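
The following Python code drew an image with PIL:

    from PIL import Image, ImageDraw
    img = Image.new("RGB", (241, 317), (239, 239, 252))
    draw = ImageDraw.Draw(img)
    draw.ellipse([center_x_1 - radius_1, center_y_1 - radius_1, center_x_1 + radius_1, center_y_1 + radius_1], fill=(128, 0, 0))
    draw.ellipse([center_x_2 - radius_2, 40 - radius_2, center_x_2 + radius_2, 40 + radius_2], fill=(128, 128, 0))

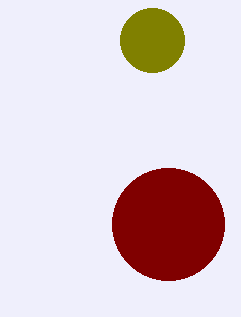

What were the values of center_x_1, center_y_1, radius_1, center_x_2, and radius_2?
center_x_1 = 168, center_y_1 = 224, radius_1 = 56, center_x_2 = 152, radius_2 = 32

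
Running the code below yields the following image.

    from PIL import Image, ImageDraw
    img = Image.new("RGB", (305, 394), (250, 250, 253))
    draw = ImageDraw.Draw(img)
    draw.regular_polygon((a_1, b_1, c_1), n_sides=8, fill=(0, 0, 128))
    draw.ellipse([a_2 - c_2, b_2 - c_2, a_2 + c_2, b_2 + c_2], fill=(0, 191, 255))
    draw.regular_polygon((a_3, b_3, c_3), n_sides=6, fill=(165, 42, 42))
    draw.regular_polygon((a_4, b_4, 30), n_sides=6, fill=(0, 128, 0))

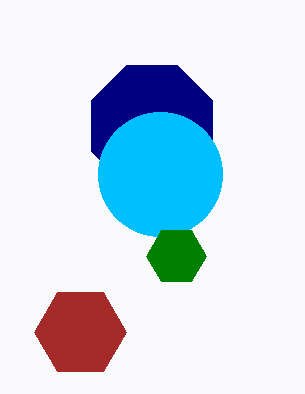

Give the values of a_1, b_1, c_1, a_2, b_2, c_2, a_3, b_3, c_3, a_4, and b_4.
a_1 = 152; b_1 = 126; c_1 = 66; a_2 = 160; b_2 = 174; c_2 = 62; a_3 = 80; b_3 = 332; c_3 = 46; a_4 = 176; b_4 = 256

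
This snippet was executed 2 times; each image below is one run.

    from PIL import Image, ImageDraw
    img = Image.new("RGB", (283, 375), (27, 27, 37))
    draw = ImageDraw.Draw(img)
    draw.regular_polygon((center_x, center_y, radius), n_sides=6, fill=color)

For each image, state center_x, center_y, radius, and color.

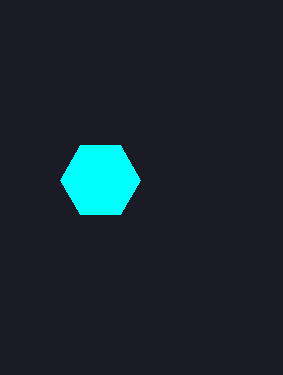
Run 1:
center_x = 100; center_y = 180; radius = 40; color = 'cyan'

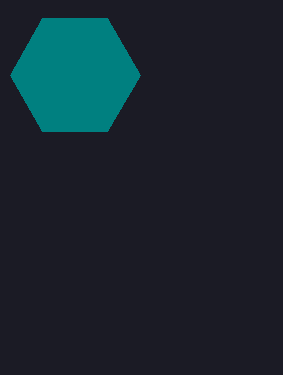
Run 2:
center_x = 75, center_y = 75, radius = 65, color = 'teal'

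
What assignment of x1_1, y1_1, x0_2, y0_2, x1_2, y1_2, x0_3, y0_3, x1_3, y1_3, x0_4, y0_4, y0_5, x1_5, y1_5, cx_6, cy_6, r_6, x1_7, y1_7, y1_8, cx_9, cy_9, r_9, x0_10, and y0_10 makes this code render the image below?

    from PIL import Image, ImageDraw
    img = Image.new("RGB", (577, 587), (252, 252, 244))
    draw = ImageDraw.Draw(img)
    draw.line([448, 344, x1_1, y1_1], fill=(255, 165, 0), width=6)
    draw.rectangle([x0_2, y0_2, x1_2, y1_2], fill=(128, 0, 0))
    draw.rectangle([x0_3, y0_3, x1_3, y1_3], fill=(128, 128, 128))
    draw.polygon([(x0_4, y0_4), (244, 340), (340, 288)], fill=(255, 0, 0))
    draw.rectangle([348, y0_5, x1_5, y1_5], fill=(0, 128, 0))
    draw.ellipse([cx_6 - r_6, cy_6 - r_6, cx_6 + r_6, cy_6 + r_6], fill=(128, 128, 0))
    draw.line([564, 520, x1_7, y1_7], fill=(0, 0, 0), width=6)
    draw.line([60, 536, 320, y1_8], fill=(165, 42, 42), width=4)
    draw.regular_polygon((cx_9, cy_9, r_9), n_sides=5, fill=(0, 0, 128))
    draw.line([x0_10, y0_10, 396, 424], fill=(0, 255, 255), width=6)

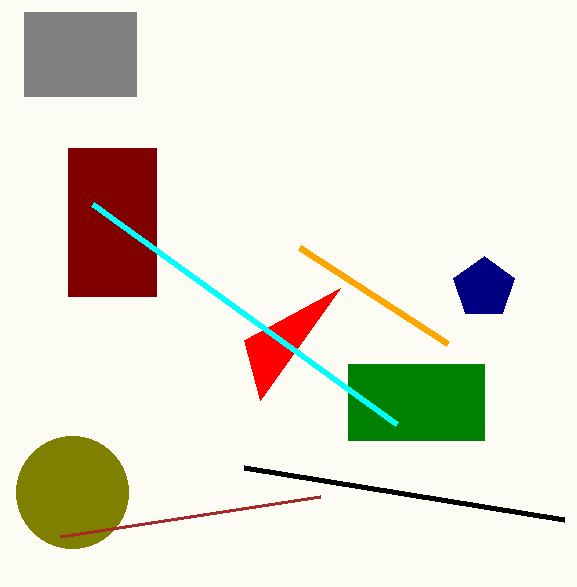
x1_1 = 300, y1_1 = 248, x0_2 = 68, y0_2 = 148, x1_2 = 156, y1_2 = 296, x0_3 = 24, y0_3 = 12, x1_3 = 136, y1_3 = 96, x0_4 = 260, y0_4 = 400, y0_5 = 364, x1_5 = 484, y1_5 = 440, cx_6 = 72, cy_6 = 492, r_6 = 56, x1_7 = 244, y1_7 = 468, y1_8 = 496, cx_9 = 484, cy_9 = 288, r_9 = 32, x0_10 = 92, y0_10 = 204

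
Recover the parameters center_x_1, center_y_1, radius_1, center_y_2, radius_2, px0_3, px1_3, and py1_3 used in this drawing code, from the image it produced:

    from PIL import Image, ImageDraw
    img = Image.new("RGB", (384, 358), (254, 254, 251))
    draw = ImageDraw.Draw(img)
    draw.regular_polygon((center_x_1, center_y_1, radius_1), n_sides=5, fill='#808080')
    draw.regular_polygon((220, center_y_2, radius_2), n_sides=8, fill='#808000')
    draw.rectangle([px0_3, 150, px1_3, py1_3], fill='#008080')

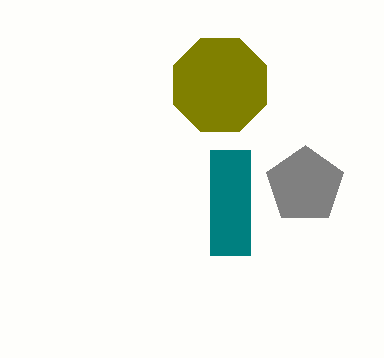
center_x_1 = 305
center_y_1 = 185
radius_1 = 40
center_y_2 = 85
radius_2 = 50
px0_3 = 210
px1_3 = 250
py1_3 = 255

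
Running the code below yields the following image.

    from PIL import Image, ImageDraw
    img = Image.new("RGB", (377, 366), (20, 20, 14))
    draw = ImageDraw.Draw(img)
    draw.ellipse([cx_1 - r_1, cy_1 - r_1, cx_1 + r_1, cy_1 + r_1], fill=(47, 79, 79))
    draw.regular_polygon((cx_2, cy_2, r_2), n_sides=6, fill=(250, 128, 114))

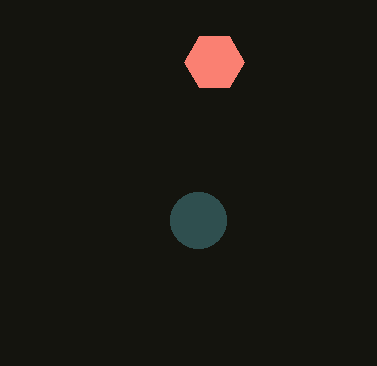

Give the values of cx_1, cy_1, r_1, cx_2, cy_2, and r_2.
cx_1 = 198, cy_1 = 220, r_1 = 28, cx_2 = 214, cy_2 = 62, r_2 = 30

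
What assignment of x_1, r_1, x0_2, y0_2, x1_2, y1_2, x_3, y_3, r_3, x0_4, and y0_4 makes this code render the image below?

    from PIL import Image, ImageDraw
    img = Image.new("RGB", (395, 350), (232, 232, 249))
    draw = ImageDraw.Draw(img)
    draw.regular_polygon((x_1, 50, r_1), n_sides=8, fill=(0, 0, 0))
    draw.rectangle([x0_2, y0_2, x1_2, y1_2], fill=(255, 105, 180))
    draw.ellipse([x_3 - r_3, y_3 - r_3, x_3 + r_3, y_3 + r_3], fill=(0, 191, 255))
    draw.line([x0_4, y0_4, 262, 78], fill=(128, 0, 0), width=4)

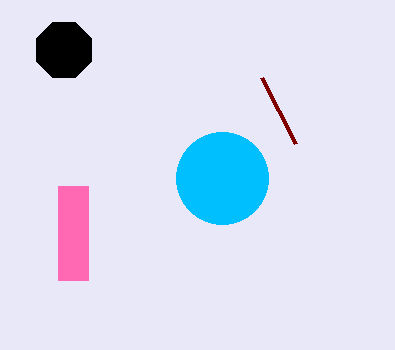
x_1 = 64, r_1 = 30, x0_2 = 58, y0_2 = 186, x1_2 = 88, y1_2 = 280, x_3 = 222, y_3 = 178, r_3 = 46, x0_4 = 296, y0_4 = 144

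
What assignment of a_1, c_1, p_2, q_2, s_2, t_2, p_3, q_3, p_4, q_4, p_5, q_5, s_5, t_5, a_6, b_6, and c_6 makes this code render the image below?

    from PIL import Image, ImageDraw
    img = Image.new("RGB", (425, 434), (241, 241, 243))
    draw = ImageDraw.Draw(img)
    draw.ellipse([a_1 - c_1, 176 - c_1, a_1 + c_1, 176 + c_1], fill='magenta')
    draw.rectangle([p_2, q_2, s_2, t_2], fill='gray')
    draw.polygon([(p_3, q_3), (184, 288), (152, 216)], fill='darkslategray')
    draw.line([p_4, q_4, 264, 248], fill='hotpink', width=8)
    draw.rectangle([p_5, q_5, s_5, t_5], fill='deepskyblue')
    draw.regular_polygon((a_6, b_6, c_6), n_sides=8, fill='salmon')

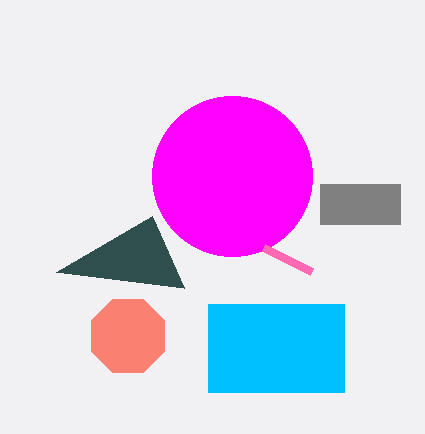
a_1 = 232; c_1 = 80; p_2 = 320; q_2 = 184; s_2 = 400; t_2 = 224; p_3 = 56; q_3 = 272; p_4 = 312; q_4 = 272; p_5 = 208; q_5 = 304; s_5 = 344; t_5 = 392; a_6 = 128; b_6 = 336; c_6 = 40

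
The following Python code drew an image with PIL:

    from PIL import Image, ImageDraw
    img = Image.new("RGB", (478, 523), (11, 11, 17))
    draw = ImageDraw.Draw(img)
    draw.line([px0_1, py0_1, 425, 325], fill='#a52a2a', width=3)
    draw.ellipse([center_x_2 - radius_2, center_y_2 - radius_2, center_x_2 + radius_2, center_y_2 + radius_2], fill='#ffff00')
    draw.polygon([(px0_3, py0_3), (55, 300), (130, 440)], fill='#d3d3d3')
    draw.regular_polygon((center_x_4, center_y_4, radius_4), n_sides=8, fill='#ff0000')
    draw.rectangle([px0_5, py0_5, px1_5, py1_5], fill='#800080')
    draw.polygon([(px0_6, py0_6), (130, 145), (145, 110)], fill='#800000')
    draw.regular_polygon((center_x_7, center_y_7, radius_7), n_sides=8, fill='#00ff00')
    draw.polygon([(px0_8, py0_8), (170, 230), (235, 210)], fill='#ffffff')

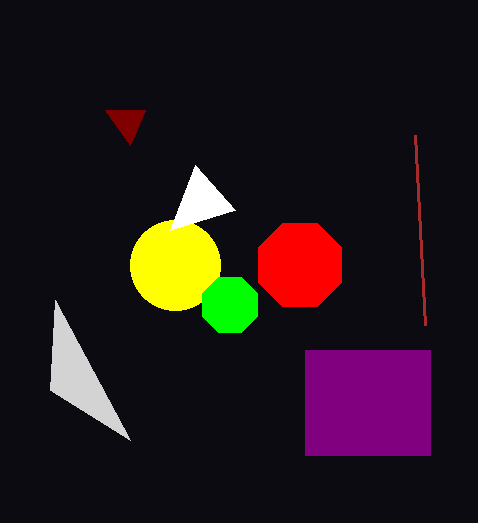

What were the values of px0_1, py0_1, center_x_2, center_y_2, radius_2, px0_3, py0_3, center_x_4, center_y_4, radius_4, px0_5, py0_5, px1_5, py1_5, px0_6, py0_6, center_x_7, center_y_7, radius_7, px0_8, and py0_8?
px0_1 = 415; py0_1 = 135; center_x_2 = 175; center_y_2 = 265; radius_2 = 45; px0_3 = 50; py0_3 = 390; center_x_4 = 300; center_y_4 = 265; radius_4 = 45; px0_5 = 305; py0_5 = 350; px1_5 = 430; py1_5 = 455; px0_6 = 105; py0_6 = 110; center_x_7 = 230; center_y_7 = 305; radius_7 = 30; px0_8 = 195; py0_8 = 165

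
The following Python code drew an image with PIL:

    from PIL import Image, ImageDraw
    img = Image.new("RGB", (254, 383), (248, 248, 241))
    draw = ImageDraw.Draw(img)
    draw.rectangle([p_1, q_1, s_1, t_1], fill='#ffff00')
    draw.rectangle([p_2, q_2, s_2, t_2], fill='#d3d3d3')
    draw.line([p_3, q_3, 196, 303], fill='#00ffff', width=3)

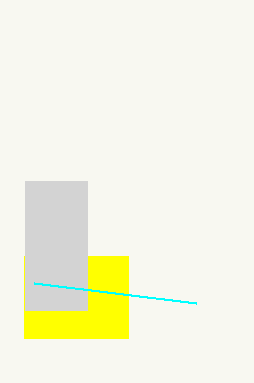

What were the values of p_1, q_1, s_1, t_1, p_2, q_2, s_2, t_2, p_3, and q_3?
p_1 = 24
q_1 = 256
s_1 = 128
t_1 = 338
p_2 = 25
q_2 = 181
s_2 = 87
t_2 = 310
p_3 = 34
q_3 = 283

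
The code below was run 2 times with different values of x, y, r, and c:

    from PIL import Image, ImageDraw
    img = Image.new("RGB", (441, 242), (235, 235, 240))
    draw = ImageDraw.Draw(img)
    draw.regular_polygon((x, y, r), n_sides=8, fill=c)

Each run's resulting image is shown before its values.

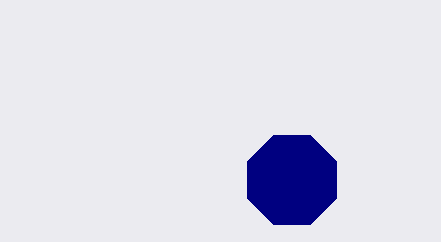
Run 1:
x = 292
y = 180
r = 48
c = 'navy'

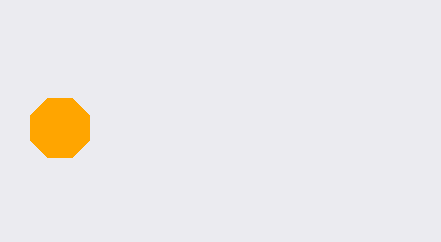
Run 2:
x = 60
y = 128
r = 32
c = 'orange'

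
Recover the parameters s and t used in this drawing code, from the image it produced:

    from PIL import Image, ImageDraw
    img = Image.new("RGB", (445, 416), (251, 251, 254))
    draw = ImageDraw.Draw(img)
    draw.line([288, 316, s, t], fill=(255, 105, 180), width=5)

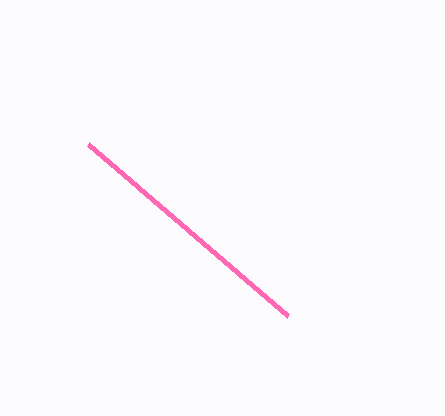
s = 88; t = 144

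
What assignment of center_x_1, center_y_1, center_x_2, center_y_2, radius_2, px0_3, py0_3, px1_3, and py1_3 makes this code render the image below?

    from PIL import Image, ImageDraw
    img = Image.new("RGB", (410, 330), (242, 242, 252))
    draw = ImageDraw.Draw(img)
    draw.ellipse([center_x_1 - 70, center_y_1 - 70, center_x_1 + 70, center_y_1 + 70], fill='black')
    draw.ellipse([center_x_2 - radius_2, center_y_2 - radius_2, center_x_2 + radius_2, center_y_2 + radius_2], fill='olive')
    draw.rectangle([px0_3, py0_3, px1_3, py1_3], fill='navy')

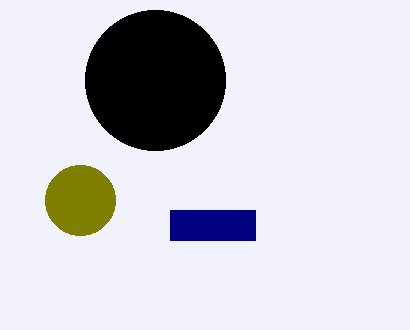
center_x_1 = 155
center_y_1 = 80
center_x_2 = 80
center_y_2 = 200
radius_2 = 35
px0_3 = 170
py0_3 = 210
px1_3 = 255
py1_3 = 240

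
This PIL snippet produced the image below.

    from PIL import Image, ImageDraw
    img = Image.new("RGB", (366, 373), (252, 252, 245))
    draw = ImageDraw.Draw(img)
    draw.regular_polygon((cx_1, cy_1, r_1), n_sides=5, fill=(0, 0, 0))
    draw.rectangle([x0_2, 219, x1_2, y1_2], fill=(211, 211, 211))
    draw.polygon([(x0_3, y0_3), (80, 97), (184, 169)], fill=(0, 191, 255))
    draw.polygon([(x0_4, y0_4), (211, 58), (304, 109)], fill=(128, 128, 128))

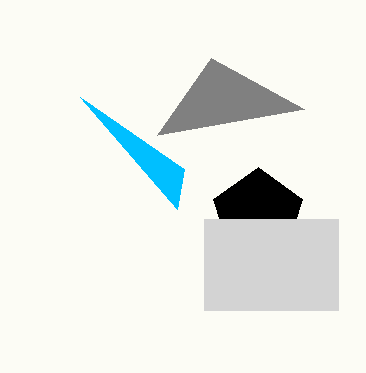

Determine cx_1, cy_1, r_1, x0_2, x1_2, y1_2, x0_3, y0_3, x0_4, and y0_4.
cx_1 = 258
cy_1 = 214
r_1 = 47
x0_2 = 204
x1_2 = 338
y1_2 = 310
x0_3 = 177
y0_3 = 209
x0_4 = 157
y0_4 = 135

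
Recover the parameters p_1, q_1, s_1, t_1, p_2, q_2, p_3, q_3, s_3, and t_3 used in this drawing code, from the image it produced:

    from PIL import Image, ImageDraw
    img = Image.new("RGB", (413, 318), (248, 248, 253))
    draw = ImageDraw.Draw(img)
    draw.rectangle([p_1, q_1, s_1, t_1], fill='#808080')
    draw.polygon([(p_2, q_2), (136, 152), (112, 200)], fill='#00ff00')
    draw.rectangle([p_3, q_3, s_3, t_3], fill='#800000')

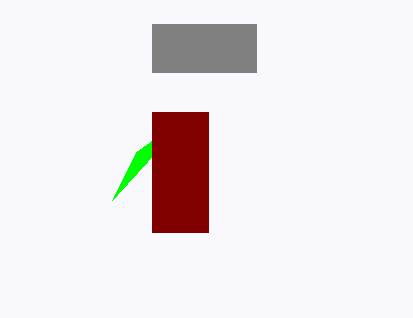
p_1 = 152
q_1 = 24
s_1 = 256
t_1 = 72
p_2 = 192
q_2 = 112
p_3 = 152
q_3 = 112
s_3 = 208
t_3 = 232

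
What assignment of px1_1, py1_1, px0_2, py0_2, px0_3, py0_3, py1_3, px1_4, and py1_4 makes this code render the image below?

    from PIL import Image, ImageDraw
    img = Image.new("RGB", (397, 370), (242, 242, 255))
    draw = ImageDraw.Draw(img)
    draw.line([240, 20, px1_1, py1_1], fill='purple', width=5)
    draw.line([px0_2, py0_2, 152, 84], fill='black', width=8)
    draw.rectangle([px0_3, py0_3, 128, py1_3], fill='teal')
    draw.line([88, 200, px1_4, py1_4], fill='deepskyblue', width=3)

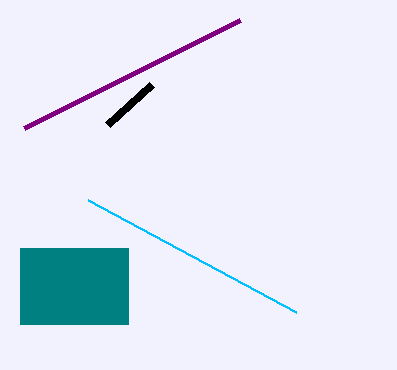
px1_1 = 24, py1_1 = 128, px0_2 = 108, py0_2 = 124, px0_3 = 20, py0_3 = 248, py1_3 = 324, px1_4 = 296, py1_4 = 312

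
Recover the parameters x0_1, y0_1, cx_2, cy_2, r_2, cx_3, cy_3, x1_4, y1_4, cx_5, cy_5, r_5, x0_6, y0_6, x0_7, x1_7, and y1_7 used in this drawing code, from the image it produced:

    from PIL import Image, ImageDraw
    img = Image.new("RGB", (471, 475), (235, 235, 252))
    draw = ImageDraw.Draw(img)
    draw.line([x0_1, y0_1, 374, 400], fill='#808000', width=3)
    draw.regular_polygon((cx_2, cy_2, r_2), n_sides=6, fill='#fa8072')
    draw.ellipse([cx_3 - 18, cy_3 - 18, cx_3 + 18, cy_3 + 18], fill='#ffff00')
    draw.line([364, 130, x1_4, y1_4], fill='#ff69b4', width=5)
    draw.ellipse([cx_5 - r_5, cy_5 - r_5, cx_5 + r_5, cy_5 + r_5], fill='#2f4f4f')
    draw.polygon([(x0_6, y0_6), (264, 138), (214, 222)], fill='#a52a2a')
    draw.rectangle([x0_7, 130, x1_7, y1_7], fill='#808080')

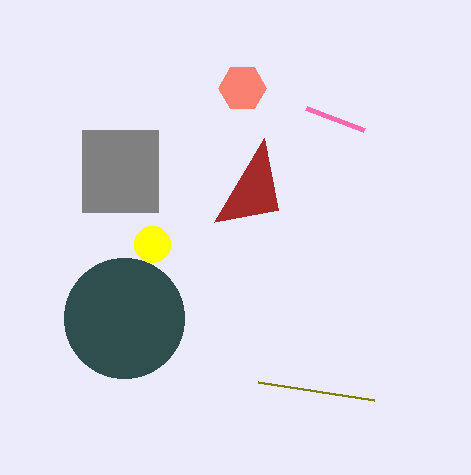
x0_1 = 258; y0_1 = 382; cx_2 = 242; cy_2 = 88; r_2 = 24; cx_3 = 152; cy_3 = 244; x1_4 = 306; y1_4 = 108; cx_5 = 124; cy_5 = 318; r_5 = 60; x0_6 = 278; y0_6 = 210; x0_7 = 82; x1_7 = 158; y1_7 = 212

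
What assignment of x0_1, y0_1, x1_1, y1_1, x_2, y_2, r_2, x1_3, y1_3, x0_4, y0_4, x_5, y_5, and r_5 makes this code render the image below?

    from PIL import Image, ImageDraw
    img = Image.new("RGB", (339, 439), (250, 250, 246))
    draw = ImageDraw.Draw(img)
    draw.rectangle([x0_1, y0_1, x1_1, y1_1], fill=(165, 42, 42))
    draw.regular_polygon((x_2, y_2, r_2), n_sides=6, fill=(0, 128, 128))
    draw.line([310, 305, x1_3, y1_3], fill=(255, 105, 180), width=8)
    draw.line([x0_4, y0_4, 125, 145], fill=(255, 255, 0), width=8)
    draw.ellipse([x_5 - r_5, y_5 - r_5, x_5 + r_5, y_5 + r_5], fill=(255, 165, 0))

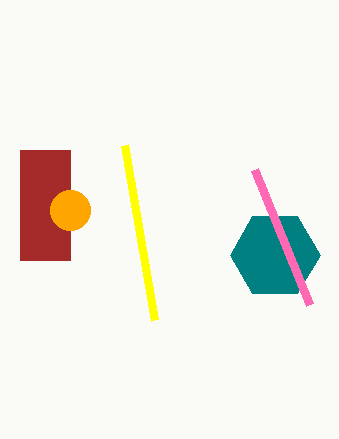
x0_1 = 20; y0_1 = 150; x1_1 = 70; y1_1 = 260; x_2 = 275; y_2 = 255; r_2 = 45; x1_3 = 255; y1_3 = 170; x0_4 = 155; y0_4 = 320; x_5 = 70; y_5 = 210; r_5 = 20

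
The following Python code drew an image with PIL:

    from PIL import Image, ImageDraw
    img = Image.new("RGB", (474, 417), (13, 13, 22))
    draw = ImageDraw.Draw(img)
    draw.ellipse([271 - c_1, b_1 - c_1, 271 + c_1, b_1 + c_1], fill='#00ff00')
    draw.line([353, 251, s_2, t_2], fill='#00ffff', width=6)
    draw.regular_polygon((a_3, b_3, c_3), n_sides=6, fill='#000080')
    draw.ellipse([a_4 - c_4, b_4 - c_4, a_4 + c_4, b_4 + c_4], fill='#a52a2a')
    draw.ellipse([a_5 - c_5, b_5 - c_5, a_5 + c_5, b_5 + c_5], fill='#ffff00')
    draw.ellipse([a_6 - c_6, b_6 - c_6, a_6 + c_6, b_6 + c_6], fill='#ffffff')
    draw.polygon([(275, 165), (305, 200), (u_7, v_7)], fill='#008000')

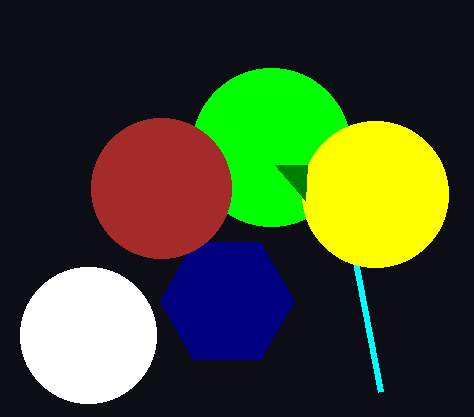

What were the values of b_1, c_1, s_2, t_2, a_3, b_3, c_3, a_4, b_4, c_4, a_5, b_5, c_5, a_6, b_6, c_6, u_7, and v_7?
b_1 = 147, c_1 = 79, s_2 = 380, t_2 = 391, a_3 = 227, b_3 = 301, c_3 = 67, a_4 = 161, b_4 = 188, c_4 = 70, a_5 = 375, b_5 = 194, c_5 = 73, a_6 = 88, b_6 = 335, c_6 = 68, u_7 = 307, v_7 = 165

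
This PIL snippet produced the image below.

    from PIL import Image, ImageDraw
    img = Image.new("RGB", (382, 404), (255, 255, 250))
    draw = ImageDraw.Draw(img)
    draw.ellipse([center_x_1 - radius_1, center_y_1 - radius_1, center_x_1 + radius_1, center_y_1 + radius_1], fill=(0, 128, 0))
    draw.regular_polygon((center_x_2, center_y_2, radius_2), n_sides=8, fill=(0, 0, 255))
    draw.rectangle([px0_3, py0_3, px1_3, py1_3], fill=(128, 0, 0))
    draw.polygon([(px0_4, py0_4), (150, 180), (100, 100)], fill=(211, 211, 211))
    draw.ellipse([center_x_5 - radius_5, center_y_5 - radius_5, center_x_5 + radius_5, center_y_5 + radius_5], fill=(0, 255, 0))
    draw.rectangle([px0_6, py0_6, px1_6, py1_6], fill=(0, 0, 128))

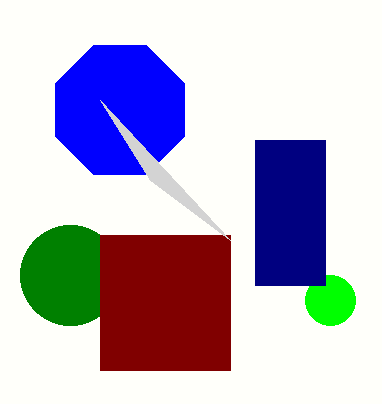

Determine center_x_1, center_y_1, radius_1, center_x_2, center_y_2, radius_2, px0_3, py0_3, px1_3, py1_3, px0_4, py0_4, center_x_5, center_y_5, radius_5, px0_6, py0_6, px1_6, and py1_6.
center_x_1 = 70
center_y_1 = 275
radius_1 = 50
center_x_2 = 120
center_y_2 = 110
radius_2 = 70
px0_3 = 100
py0_3 = 235
px1_3 = 230
py1_3 = 370
px0_4 = 230
py0_4 = 240
center_x_5 = 330
center_y_5 = 300
radius_5 = 25
px0_6 = 255
py0_6 = 140
px1_6 = 325
py1_6 = 285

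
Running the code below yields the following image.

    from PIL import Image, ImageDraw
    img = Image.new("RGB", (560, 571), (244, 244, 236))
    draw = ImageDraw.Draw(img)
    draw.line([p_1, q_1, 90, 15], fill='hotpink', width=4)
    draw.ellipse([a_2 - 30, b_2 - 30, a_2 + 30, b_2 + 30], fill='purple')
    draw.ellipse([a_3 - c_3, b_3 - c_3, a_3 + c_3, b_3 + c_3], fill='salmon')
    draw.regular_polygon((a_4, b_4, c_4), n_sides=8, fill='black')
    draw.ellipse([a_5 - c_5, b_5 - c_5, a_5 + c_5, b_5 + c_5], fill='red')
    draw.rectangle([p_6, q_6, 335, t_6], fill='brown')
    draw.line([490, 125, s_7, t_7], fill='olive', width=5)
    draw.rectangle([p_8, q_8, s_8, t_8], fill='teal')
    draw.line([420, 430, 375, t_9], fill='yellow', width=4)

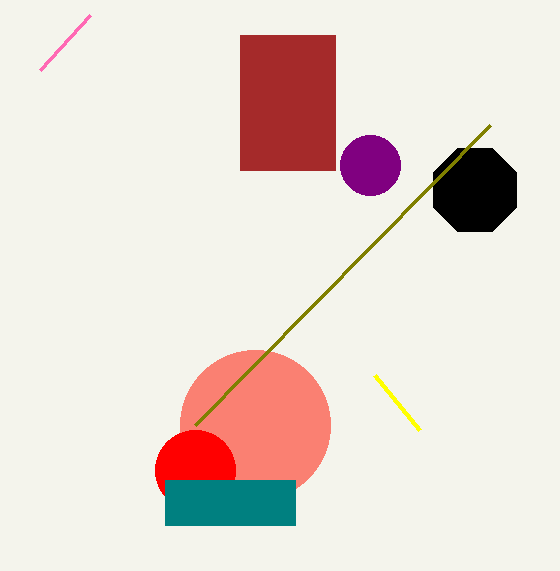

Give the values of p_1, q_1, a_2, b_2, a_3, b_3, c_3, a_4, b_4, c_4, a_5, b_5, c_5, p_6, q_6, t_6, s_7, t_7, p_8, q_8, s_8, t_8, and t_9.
p_1 = 40, q_1 = 70, a_2 = 370, b_2 = 165, a_3 = 255, b_3 = 425, c_3 = 75, a_4 = 475, b_4 = 190, c_4 = 45, a_5 = 195, b_5 = 470, c_5 = 40, p_6 = 240, q_6 = 35, t_6 = 170, s_7 = 195, t_7 = 425, p_8 = 165, q_8 = 480, s_8 = 295, t_8 = 525, t_9 = 375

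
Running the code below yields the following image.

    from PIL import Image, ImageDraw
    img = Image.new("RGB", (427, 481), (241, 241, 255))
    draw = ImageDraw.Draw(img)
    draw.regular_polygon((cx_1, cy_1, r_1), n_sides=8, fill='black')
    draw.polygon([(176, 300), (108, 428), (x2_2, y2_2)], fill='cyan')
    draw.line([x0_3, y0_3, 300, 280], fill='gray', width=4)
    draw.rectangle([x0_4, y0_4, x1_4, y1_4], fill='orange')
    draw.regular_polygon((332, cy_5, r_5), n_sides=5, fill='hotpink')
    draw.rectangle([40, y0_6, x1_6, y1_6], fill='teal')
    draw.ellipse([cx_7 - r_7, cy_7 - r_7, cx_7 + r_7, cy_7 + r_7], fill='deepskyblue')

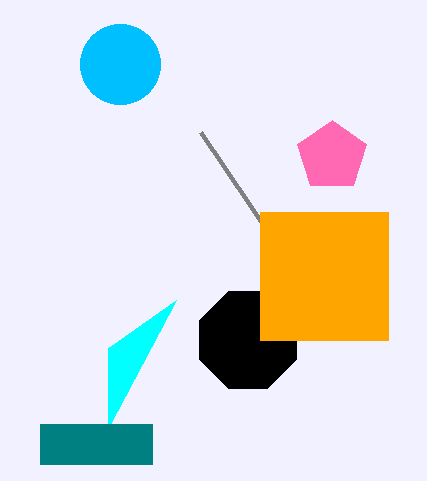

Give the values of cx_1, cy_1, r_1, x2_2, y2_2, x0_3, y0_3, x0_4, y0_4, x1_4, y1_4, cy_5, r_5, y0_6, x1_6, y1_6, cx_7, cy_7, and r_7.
cx_1 = 248, cy_1 = 340, r_1 = 52, x2_2 = 108, y2_2 = 348, x0_3 = 200, y0_3 = 132, x0_4 = 260, y0_4 = 212, x1_4 = 388, y1_4 = 340, cy_5 = 156, r_5 = 36, y0_6 = 424, x1_6 = 152, y1_6 = 464, cx_7 = 120, cy_7 = 64, r_7 = 40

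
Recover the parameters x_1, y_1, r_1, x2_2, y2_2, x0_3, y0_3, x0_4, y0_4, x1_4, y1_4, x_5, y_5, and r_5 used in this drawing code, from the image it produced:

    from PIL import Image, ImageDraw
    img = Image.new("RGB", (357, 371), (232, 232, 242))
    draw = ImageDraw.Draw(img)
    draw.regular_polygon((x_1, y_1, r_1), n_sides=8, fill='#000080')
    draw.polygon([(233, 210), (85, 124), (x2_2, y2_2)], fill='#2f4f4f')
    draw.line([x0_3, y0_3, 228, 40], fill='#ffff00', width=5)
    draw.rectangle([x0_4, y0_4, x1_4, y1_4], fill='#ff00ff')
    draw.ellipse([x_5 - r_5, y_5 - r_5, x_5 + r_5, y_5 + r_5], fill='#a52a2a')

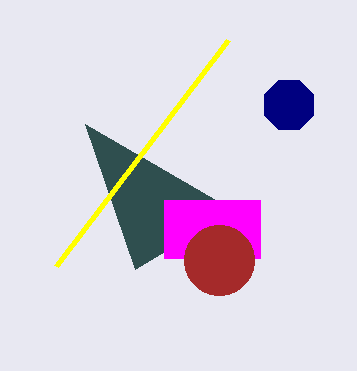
x_1 = 289; y_1 = 105; r_1 = 27; x2_2 = 135; y2_2 = 269; x0_3 = 56; y0_3 = 266; x0_4 = 164; y0_4 = 200; x1_4 = 260; y1_4 = 258; x_5 = 219; y_5 = 260; r_5 = 35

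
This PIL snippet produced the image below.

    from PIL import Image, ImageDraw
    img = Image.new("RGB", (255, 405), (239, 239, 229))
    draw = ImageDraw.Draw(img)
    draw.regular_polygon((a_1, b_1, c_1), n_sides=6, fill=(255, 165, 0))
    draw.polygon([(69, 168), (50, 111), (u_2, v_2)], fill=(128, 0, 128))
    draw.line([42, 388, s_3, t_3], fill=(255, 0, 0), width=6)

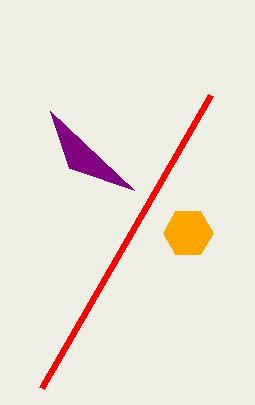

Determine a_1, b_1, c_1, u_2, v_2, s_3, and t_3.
a_1 = 188, b_1 = 233, c_1 = 25, u_2 = 134, v_2 = 190, s_3 = 211, t_3 = 95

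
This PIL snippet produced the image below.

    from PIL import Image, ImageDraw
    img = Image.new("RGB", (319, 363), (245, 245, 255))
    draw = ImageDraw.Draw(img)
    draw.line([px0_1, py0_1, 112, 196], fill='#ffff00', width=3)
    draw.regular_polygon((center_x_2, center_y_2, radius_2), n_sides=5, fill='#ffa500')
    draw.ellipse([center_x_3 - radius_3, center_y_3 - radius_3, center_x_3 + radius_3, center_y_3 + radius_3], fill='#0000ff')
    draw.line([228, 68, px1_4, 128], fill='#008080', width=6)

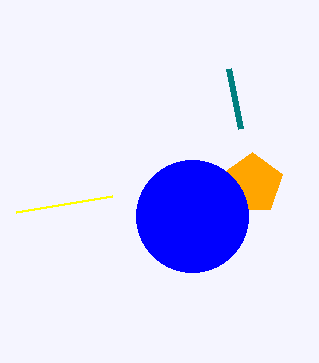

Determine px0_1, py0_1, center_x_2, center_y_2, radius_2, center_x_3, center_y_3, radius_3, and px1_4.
px0_1 = 16, py0_1 = 212, center_x_2 = 252, center_y_2 = 184, radius_2 = 32, center_x_3 = 192, center_y_3 = 216, radius_3 = 56, px1_4 = 240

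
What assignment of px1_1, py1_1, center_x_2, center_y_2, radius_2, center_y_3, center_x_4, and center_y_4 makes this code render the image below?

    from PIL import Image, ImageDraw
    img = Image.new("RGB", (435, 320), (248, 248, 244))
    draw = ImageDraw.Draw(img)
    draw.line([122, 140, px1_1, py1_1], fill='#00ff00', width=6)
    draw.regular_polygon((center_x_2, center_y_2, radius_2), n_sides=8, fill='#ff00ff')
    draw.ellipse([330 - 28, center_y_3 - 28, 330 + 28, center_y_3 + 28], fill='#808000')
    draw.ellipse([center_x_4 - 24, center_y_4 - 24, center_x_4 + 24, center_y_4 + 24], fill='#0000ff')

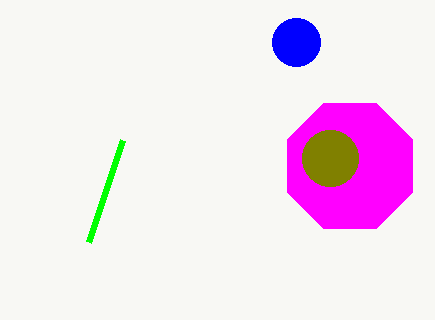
px1_1 = 88, py1_1 = 242, center_x_2 = 350, center_y_2 = 166, radius_2 = 68, center_y_3 = 158, center_x_4 = 296, center_y_4 = 42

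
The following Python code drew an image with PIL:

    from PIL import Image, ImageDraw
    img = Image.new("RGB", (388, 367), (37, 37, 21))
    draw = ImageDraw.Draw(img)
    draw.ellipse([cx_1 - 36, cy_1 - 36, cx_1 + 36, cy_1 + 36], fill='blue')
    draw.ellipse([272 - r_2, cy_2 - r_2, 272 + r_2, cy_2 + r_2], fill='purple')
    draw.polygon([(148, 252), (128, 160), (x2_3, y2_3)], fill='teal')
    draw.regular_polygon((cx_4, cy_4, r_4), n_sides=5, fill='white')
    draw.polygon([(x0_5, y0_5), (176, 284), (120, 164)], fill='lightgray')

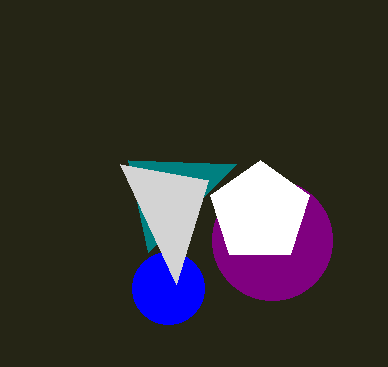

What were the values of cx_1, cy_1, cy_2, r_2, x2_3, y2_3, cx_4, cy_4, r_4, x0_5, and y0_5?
cx_1 = 168
cy_1 = 288
cy_2 = 240
r_2 = 60
x2_3 = 236
y2_3 = 164
cx_4 = 260
cy_4 = 212
r_4 = 52
x0_5 = 208
y0_5 = 180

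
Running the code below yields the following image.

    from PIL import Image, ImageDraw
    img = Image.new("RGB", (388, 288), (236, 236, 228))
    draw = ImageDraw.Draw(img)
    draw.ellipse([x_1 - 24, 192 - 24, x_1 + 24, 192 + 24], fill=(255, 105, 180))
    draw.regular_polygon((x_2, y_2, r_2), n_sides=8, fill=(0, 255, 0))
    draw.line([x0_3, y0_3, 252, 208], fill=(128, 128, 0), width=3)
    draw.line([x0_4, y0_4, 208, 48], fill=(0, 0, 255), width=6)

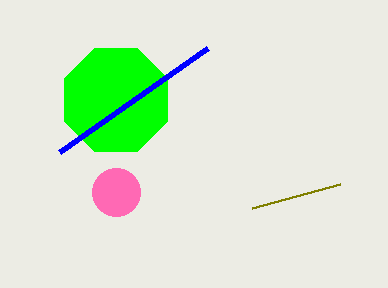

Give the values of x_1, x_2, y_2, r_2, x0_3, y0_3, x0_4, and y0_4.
x_1 = 116
x_2 = 116
y_2 = 100
r_2 = 56
x0_3 = 340
y0_3 = 184
x0_4 = 60
y0_4 = 152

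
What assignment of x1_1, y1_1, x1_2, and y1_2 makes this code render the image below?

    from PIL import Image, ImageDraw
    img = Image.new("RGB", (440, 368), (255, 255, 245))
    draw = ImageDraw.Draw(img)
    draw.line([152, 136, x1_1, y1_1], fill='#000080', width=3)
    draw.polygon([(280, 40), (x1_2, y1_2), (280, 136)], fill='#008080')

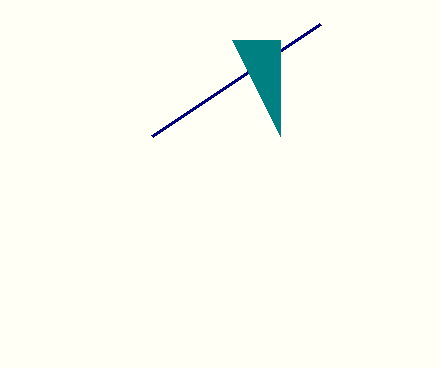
x1_1 = 320
y1_1 = 24
x1_2 = 232
y1_2 = 40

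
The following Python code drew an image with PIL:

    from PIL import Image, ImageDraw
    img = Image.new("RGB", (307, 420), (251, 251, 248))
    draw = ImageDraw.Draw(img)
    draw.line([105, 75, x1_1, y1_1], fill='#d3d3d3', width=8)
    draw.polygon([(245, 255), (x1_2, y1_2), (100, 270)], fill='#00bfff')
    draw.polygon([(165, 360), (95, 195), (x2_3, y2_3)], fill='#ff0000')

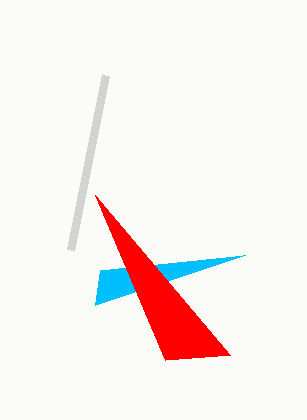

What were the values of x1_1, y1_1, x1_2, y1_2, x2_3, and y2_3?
x1_1 = 70
y1_1 = 250
x1_2 = 95
y1_2 = 305
x2_3 = 230
y2_3 = 355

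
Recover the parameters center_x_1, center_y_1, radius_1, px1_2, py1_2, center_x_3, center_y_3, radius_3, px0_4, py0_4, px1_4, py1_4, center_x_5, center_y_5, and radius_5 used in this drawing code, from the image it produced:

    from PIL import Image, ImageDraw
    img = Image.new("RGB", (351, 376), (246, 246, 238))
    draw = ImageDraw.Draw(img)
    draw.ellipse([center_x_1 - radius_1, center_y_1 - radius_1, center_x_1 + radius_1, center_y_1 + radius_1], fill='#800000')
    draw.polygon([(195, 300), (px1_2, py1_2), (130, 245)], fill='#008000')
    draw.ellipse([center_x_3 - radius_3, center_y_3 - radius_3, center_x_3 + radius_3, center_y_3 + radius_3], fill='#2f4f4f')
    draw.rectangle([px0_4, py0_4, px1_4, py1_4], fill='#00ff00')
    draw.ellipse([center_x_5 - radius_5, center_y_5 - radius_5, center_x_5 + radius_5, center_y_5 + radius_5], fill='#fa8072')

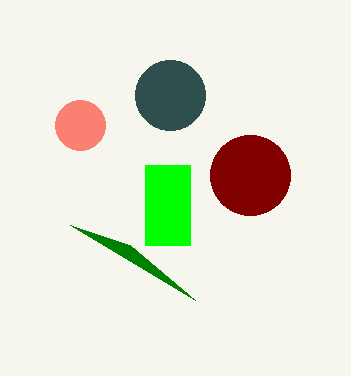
center_x_1 = 250, center_y_1 = 175, radius_1 = 40, px1_2 = 70, py1_2 = 225, center_x_3 = 170, center_y_3 = 95, radius_3 = 35, px0_4 = 145, py0_4 = 165, px1_4 = 190, py1_4 = 245, center_x_5 = 80, center_y_5 = 125, radius_5 = 25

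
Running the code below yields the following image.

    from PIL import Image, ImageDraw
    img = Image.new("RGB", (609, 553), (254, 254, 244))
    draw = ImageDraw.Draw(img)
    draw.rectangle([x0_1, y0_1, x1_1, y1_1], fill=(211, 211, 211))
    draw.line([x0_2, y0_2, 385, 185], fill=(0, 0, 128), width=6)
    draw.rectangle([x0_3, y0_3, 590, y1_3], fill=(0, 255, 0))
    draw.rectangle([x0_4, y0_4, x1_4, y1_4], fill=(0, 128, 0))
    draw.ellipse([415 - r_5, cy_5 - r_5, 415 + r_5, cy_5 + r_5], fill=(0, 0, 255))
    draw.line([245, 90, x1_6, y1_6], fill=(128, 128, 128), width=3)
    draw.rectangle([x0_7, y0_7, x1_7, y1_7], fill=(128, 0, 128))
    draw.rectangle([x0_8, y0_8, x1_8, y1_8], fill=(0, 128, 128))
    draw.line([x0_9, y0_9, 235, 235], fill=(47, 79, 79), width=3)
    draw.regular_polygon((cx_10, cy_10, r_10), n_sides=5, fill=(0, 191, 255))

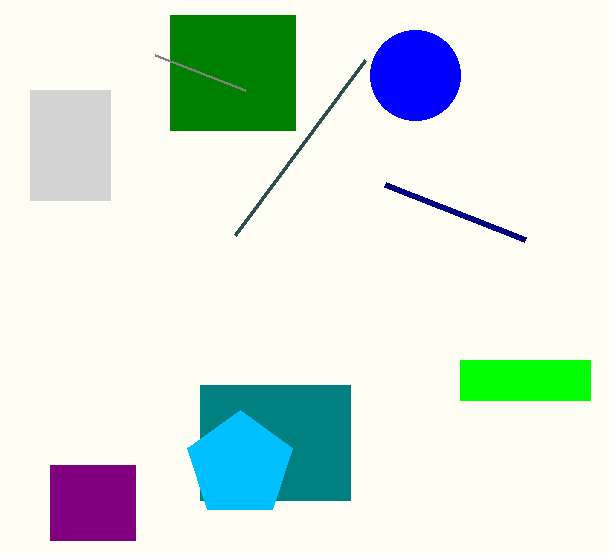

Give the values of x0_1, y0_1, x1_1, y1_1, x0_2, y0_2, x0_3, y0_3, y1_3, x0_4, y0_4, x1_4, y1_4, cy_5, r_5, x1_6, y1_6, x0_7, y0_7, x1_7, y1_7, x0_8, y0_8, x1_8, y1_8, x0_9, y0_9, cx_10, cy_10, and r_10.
x0_1 = 30
y0_1 = 90
x1_1 = 110
y1_1 = 200
x0_2 = 525
y0_2 = 240
x0_3 = 460
y0_3 = 360
y1_3 = 400
x0_4 = 170
y0_4 = 15
x1_4 = 295
y1_4 = 130
cy_5 = 75
r_5 = 45
x1_6 = 155
y1_6 = 55
x0_7 = 50
y0_7 = 465
x1_7 = 135
y1_7 = 540
x0_8 = 200
y0_8 = 385
x1_8 = 350
y1_8 = 500
x0_9 = 365
y0_9 = 60
cx_10 = 240
cy_10 = 465
r_10 = 55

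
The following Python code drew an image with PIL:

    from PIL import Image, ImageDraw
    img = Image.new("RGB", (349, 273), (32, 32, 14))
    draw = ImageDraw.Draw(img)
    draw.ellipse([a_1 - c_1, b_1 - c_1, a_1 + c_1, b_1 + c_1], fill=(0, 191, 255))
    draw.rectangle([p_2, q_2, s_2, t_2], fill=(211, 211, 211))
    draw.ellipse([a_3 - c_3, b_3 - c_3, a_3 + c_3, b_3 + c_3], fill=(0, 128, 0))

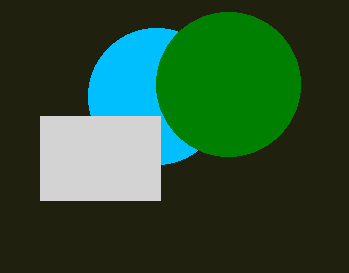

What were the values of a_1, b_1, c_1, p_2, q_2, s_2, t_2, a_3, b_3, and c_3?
a_1 = 156
b_1 = 96
c_1 = 68
p_2 = 40
q_2 = 116
s_2 = 160
t_2 = 200
a_3 = 228
b_3 = 84
c_3 = 72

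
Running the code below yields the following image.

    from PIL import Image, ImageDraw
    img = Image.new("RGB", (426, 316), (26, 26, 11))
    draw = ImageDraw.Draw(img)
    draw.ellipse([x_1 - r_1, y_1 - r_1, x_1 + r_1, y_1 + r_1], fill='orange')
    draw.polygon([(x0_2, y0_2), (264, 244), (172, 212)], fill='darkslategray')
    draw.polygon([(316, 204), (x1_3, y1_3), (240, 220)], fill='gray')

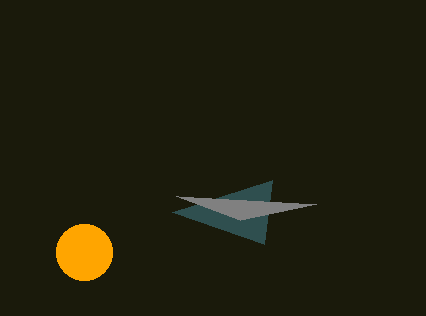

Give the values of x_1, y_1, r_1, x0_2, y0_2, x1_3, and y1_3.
x_1 = 84, y_1 = 252, r_1 = 28, x0_2 = 272, y0_2 = 180, x1_3 = 176, y1_3 = 196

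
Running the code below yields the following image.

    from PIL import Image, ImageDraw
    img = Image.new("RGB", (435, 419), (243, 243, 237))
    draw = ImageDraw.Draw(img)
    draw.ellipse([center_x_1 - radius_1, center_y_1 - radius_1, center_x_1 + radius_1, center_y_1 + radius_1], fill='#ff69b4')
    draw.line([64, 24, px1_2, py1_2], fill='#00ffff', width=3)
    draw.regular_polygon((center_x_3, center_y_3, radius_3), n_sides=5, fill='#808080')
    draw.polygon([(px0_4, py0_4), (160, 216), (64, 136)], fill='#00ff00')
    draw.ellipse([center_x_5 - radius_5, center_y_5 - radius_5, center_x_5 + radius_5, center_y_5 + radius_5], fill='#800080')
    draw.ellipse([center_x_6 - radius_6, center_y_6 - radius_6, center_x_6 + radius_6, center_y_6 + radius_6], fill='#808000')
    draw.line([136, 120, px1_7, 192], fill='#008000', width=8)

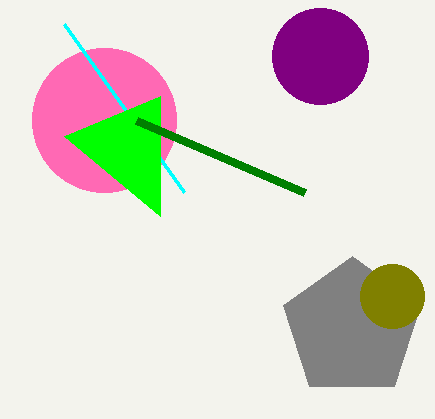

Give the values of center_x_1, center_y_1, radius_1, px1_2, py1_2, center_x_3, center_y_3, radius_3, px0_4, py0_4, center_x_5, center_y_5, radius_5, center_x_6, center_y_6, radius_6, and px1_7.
center_x_1 = 104, center_y_1 = 120, radius_1 = 72, px1_2 = 184, py1_2 = 192, center_x_3 = 352, center_y_3 = 328, radius_3 = 72, px0_4 = 160, py0_4 = 96, center_x_5 = 320, center_y_5 = 56, radius_5 = 48, center_x_6 = 392, center_y_6 = 296, radius_6 = 32, px1_7 = 304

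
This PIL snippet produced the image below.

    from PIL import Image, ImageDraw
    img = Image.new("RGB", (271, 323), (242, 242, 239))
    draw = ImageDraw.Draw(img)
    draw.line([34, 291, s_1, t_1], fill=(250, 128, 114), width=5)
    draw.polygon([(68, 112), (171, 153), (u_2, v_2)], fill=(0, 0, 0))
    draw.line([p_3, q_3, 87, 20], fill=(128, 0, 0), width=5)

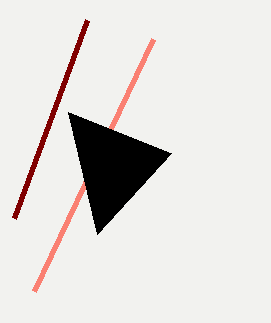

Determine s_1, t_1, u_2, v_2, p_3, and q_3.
s_1 = 153, t_1 = 39, u_2 = 97, v_2 = 234, p_3 = 14, q_3 = 218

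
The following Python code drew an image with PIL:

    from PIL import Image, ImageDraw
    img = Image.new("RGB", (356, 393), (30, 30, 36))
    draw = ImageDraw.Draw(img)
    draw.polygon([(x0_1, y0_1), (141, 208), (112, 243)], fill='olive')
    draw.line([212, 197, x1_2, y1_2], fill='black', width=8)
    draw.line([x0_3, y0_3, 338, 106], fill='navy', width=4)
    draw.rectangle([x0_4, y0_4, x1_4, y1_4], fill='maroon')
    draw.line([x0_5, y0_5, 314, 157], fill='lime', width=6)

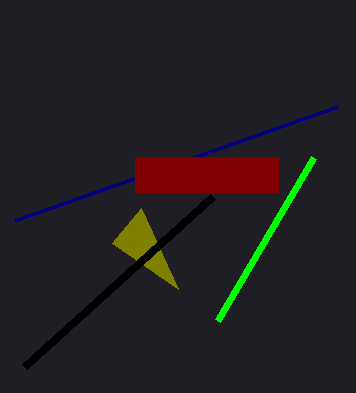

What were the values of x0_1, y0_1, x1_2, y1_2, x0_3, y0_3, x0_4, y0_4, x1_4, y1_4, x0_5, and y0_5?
x0_1 = 178
y0_1 = 289
x1_2 = 24
y1_2 = 367
x0_3 = 15
y0_3 = 220
x0_4 = 135
y0_4 = 157
x1_4 = 278
y1_4 = 192
x0_5 = 218
y0_5 = 320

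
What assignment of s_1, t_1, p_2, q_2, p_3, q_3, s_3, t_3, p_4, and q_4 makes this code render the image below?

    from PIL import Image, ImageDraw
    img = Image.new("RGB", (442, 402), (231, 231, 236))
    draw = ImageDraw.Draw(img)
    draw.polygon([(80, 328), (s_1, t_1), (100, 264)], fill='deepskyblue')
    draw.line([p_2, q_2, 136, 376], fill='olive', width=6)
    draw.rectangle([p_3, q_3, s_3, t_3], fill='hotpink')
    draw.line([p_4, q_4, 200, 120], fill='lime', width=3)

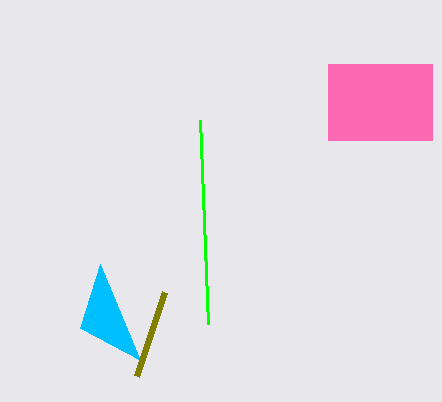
s_1 = 140; t_1 = 360; p_2 = 164; q_2 = 292; p_3 = 328; q_3 = 64; s_3 = 432; t_3 = 140; p_4 = 208; q_4 = 324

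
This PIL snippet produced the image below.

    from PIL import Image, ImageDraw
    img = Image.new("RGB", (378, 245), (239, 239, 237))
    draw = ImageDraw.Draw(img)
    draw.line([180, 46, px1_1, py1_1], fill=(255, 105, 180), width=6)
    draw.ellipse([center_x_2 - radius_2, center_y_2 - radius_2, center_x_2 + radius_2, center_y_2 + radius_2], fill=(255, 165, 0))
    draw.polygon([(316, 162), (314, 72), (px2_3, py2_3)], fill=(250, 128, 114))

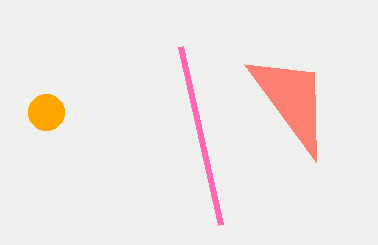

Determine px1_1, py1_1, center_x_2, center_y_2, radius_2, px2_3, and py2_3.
px1_1 = 220, py1_1 = 224, center_x_2 = 46, center_y_2 = 112, radius_2 = 18, px2_3 = 244, py2_3 = 64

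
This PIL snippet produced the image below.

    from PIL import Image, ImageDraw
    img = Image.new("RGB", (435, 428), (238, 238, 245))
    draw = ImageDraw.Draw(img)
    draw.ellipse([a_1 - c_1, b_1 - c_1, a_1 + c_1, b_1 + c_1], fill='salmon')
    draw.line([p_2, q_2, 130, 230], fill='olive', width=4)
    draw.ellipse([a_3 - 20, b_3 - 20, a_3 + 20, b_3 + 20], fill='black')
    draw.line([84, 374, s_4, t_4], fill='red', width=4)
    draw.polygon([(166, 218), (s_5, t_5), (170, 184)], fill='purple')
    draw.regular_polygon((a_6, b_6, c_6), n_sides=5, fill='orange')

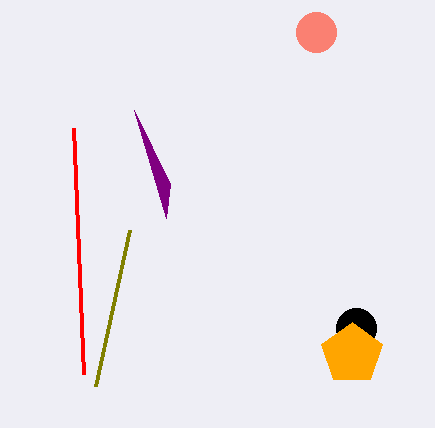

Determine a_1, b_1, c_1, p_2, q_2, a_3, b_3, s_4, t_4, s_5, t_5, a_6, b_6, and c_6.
a_1 = 316; b_1 = 32; c_1 = 20; p_2 = 96; q_2 = 386; a_3 = 356; b_3 = 328; s_4 = 74; t_4 = 128; s_5 = 134; t_5 = 110; a_6 = 352; b_6 = 354; c_6 = 32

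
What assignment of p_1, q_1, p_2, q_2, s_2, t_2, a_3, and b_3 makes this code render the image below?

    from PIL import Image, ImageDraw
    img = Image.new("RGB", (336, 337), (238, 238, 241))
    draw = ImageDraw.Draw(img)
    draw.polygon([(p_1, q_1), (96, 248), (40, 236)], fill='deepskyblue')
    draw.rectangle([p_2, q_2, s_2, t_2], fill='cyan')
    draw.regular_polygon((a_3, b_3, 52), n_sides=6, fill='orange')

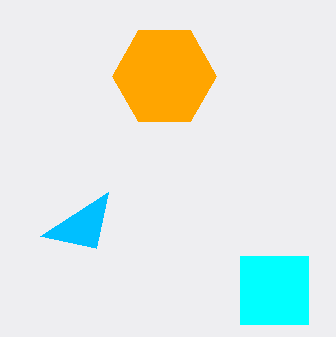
p_1 = 108
q_1 = 192
p_2 = 240
q_2 = 256
s_2 = 308
t_2 = 324
a_3 = 164
b_3 = 76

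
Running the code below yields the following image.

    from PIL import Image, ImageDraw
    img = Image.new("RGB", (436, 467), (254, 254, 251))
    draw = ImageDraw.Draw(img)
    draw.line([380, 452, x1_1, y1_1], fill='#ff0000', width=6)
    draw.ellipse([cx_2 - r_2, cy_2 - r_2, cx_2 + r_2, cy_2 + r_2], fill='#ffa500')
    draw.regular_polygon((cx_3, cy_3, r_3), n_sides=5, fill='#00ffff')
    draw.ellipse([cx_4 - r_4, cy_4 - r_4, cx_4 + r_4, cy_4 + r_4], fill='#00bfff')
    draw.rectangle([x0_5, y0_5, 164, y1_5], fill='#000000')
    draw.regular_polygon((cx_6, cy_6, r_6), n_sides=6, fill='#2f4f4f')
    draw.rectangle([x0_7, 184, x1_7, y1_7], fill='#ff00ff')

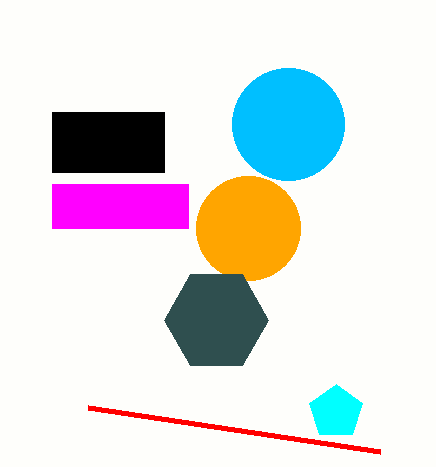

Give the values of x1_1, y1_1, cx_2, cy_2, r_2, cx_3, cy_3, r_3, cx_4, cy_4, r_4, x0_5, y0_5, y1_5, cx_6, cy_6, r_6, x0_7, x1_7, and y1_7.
x1_1 = 88, y1_1 = 408, cx_2 = 248, cy_2 = 228, r_2 = 52, cx_3 = 336, cy_3 = 412, r_3 = 28, cx_4 = 288, cy_4 = 124, r_4 = 56, x0_5 = 52, y0_5 = 112, y1_5 = 172, cx_6 = 216, cy_6 = 320, r_6 = 52, x0_7 = 52, x1_7 = 188, y1_7 = 228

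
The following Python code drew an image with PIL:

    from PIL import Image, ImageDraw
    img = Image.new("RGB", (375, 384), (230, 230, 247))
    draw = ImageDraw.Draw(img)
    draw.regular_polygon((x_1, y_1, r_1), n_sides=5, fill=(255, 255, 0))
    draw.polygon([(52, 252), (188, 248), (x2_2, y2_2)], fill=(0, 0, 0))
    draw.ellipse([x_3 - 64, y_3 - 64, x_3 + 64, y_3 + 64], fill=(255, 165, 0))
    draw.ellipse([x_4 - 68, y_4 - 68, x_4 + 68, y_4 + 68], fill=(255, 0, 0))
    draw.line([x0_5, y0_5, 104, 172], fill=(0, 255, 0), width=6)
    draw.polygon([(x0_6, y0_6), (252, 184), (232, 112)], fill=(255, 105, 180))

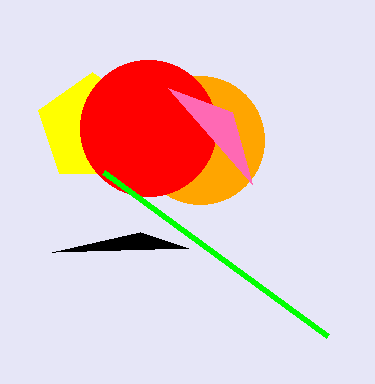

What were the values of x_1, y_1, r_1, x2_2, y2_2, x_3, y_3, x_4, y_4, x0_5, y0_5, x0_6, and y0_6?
x_1 = 92, y_1 = 128, r_1 = 56, x2_2 = 140, y2_2 = 232, x_3 = 200, y_3 = 140, x_4 = 148, y_4 = 128, x0_5 = 328, y0_5 = 336, x0_6 = 168, y0_6 = 88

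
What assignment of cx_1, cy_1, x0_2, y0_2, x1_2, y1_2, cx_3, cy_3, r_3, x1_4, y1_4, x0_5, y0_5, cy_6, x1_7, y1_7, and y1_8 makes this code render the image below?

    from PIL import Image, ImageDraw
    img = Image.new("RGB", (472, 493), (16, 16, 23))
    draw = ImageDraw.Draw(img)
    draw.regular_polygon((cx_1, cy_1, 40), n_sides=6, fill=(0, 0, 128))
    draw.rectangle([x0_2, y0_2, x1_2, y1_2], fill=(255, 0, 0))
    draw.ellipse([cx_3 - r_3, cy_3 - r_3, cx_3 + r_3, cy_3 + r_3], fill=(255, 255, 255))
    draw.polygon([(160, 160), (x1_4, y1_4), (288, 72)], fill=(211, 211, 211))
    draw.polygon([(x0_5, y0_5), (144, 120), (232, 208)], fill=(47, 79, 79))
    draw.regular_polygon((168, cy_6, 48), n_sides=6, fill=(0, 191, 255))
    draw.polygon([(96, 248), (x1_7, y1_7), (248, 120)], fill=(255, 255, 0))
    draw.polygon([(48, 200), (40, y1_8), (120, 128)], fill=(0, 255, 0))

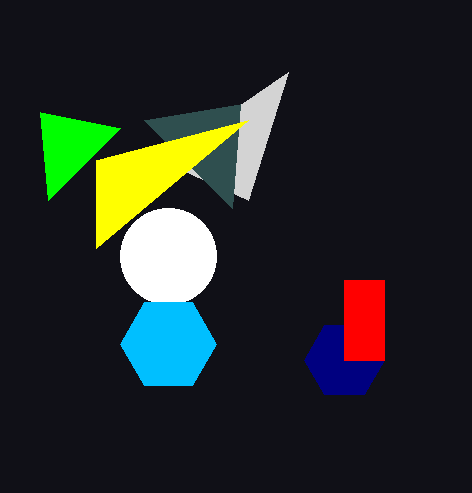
cx_1 = 344; cy_1 = 360; x0_2 = 344; y0_2 = 280; x1_2 = 384; y1_2 = 360; cx_3 = 168; cy_3 = 256; r_3 = 48; x1_4 = 248; y1_4 = 200; x0_5 = 240; y0_5 = 104; cy_6 = 344; x1_7 = 96; y1_7 = 160; y1_8 = 112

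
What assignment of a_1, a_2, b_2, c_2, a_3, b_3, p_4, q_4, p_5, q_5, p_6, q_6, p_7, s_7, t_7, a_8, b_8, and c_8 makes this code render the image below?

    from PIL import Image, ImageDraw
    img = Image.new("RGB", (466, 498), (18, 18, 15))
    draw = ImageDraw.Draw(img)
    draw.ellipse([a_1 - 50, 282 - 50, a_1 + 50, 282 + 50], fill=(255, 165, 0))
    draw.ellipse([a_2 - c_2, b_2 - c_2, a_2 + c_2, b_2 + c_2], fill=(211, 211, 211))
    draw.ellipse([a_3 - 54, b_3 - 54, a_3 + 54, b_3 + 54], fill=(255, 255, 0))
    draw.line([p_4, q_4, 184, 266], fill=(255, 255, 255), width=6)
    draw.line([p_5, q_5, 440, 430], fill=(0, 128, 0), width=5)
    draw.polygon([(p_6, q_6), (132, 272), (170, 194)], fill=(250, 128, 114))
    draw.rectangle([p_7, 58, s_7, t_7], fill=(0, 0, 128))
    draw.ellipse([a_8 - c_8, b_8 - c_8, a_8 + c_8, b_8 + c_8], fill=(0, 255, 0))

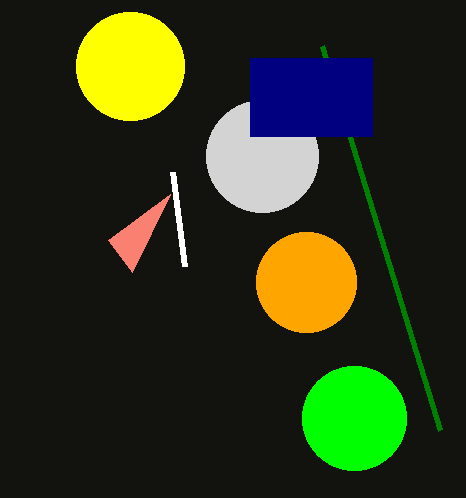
a_1 = 306
a_2 = 262
b_2 = 156
c_2 = 56
a_3 = 130
b_3 = 66
p_4 = 172
q_4 = 172
p_5 = 322
q_5 = 46
p_6 = 108
q_6 = 240
p_7 = 250
s_7 = 372
t_7 = 136
a_8 = 354
b_8 = 418
c_8 = 52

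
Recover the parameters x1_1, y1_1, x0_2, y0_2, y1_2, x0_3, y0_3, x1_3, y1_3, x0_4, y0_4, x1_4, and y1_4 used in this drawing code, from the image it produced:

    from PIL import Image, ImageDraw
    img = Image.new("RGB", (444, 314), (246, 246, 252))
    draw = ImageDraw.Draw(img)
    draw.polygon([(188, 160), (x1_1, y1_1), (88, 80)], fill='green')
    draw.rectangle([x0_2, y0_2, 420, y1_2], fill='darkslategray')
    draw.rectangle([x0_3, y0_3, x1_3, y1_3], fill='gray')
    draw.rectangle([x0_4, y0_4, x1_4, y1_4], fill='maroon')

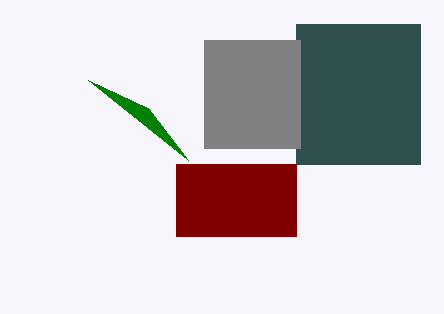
x1_1 = 148; y1_1 = 108; x0_2 = 296; y0_2 = 24; y1_2 = 164; x0_3 = 204; y0_3 = 40; x1_3 = 300; y1_3 = 148; x0_4 = 176; y0_4 = 164; x1_4 = 296; y1_4 = 236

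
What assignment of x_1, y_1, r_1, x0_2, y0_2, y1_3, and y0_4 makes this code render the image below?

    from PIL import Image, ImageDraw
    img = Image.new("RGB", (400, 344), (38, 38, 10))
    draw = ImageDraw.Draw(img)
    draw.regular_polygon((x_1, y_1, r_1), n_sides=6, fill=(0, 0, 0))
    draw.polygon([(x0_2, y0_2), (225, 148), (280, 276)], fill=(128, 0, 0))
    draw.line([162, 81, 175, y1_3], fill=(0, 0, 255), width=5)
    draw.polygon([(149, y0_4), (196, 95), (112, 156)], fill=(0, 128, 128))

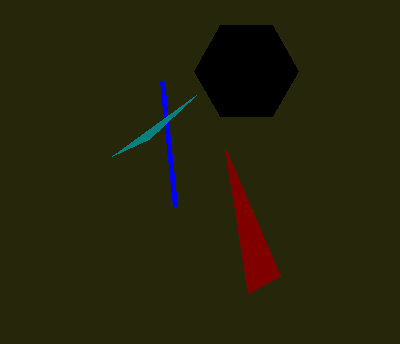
x_1 = 246
y_1 = 71
r_1 = 52
x0_2 = 248
y0_2 = 293
y1_3 = 206
y0_4 = 139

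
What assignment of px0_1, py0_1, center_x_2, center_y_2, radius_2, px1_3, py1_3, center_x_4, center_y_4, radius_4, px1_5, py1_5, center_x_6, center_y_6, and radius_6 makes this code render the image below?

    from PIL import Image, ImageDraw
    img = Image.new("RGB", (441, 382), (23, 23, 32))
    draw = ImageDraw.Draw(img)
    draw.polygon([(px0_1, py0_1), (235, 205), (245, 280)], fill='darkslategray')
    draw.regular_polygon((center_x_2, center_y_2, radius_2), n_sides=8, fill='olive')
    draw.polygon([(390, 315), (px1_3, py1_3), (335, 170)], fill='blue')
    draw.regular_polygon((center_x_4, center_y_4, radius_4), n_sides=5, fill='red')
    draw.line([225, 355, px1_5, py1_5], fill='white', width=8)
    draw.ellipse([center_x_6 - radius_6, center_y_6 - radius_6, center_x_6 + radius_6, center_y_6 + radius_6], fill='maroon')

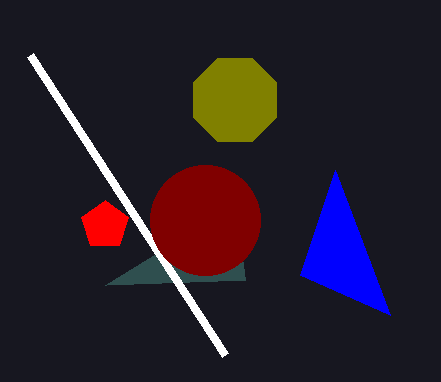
px0_1 = 105
py0_1 = 285
center_x_2 = 235
center_y_2 = 100
radius_2 = 45
px1_3 = 300
py1_3 = 275
center_x_4 = 105
center_y_4 = 225
radius_4 = 25
px1_5 = 30
py1_5 = 55
center_x_6 = 205
center_y_6 = 220
radius_6 = 55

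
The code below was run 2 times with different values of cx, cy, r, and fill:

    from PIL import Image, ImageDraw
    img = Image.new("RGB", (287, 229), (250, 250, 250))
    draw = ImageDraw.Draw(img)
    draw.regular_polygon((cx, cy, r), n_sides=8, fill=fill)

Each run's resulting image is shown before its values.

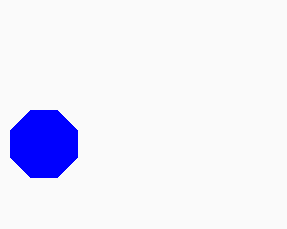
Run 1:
cx = 44
cy = 144
r = 36
fill = 'blue'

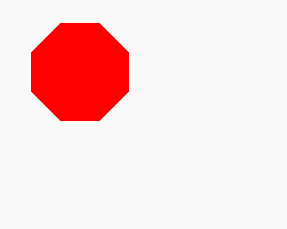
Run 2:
cx = 80; cy = 72; r = 52; fill = 'red'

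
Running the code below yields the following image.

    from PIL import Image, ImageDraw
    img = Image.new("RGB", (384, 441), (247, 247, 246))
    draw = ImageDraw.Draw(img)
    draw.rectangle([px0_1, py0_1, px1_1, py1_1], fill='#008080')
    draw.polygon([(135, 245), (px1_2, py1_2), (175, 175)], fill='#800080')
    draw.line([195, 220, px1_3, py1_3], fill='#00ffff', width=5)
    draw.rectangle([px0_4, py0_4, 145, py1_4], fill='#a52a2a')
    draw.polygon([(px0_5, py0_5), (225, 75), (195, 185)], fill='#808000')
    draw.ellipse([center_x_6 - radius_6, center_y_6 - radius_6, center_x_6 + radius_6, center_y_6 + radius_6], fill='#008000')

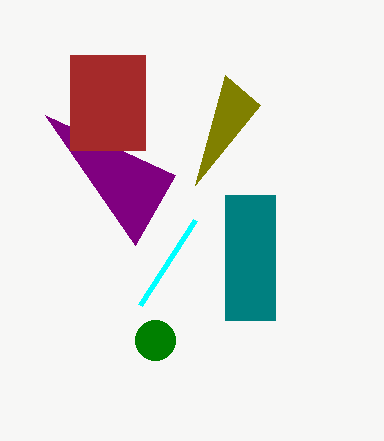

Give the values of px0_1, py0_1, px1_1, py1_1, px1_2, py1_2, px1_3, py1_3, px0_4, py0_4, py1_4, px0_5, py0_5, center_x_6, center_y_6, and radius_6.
px0_1 = 225; py0_1 = 195; px1_1 = 275; py1_1 = 320; px1_2 = 45; py1_2 = 115; px1_3 = 140; py1_3 = 305; px0_4 = 70; py0_4 = 55; py1_4 = 150; px0_5 = 260; py0_5 = 105; center_x_6 = 155; center_y_6 = 340; radius_6 = 20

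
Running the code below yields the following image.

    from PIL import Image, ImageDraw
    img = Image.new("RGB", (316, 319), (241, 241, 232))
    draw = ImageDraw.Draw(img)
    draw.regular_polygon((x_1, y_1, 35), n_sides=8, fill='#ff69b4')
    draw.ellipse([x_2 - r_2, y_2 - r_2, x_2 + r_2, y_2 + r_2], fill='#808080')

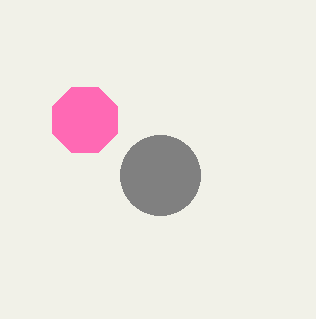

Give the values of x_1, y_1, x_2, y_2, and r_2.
x_1 = 85; y_1 = 120; x_2 = 160; y_2 = 175; r_2 = 40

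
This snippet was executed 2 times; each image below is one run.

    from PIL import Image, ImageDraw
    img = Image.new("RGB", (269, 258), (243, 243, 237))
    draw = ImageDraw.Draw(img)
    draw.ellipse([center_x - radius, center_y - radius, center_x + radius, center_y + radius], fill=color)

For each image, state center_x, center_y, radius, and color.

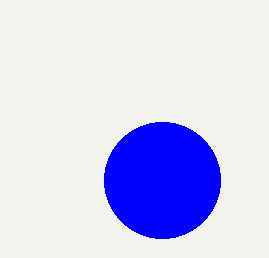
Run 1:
center_x = 162; center_y = 180; radius = 58; color = 'blue'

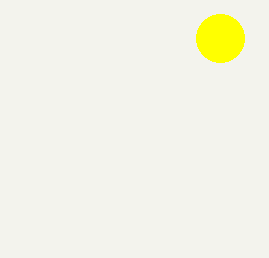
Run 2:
center_x = 220
center_y = 38
radius = 24
color = 'yellow'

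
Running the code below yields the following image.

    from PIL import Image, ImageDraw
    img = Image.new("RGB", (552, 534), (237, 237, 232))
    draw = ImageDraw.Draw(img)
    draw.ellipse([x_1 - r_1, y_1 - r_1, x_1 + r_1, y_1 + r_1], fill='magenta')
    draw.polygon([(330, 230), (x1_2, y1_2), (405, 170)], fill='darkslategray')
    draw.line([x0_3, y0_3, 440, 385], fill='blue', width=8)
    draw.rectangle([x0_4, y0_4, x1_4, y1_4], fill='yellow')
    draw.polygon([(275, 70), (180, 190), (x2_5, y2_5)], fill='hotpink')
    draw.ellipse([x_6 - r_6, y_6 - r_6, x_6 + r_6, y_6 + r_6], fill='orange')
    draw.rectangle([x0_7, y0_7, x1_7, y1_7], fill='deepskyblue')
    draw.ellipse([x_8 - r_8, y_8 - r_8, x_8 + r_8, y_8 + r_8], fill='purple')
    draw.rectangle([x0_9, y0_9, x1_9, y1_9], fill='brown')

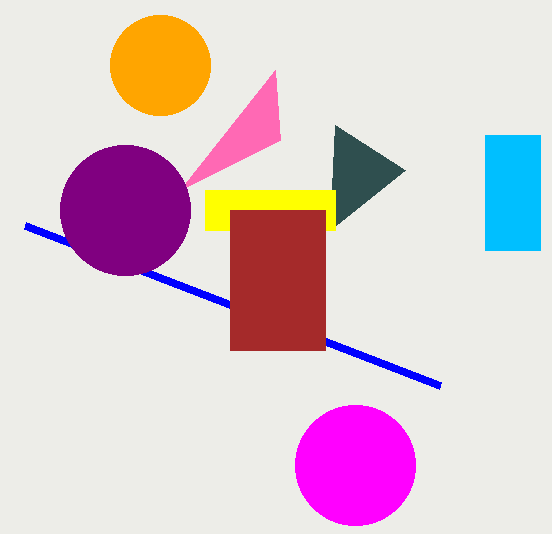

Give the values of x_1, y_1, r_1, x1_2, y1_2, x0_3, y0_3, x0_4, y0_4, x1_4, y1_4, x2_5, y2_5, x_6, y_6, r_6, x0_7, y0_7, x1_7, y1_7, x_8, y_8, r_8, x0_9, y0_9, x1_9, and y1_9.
x_1 = 355
y_1 = 465
r_1 = 60
x1_2 = 335
y1_2 = 125
x0_3 = 25
y0_3 = 225
x0_4 = 205
y0_4 = 190
x1_4 = 335
y1_4 = 230
x2_5 = 280
y2_5 = 140
x_6 = 160
y_6 = 65
r_6 = 50
x0_7 = 485
y0_7 = 135
x1_7 = 540
y1_7 = 250
x_8 = 125
y_8 = 210
r_8 = 65
x0_9 = 230
y0_9 = 210
x1_9 = 325
y1_9 = 350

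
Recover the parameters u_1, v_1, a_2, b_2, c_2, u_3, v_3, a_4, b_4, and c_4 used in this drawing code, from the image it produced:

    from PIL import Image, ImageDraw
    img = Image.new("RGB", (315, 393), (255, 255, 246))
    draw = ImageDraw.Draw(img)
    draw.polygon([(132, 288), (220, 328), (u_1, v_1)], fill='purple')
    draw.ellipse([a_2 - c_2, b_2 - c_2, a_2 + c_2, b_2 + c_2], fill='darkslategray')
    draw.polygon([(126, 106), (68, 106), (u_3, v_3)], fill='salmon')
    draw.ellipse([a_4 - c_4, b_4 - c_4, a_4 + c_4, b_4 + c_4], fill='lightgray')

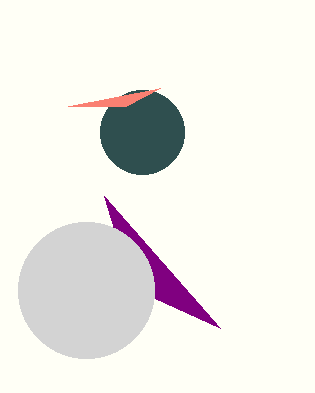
u_1 = 104
v_1 = 196
a_2 = 142
b_2 = 132
c_2 = 42
u_3 = 160
v_3 = 88
a_4 = 86
b_4 = 290
c_4 = 68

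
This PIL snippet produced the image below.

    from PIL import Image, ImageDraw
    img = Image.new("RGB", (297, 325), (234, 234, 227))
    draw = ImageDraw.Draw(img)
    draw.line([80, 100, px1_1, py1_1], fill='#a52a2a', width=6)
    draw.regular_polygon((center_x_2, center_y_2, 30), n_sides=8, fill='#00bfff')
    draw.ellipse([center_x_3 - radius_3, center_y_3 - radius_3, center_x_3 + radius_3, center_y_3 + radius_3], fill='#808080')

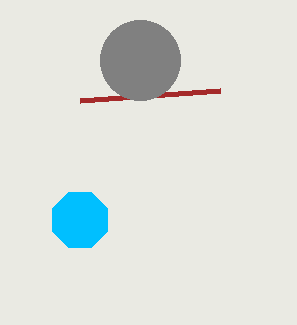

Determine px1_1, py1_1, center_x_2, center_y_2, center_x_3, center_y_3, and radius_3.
px1_1 = 220, py1_1 = 90, center_x_2 = 80, center_y_2 = 220, center_x_3 = 140, center_y_3 = 60, radius_3 = 40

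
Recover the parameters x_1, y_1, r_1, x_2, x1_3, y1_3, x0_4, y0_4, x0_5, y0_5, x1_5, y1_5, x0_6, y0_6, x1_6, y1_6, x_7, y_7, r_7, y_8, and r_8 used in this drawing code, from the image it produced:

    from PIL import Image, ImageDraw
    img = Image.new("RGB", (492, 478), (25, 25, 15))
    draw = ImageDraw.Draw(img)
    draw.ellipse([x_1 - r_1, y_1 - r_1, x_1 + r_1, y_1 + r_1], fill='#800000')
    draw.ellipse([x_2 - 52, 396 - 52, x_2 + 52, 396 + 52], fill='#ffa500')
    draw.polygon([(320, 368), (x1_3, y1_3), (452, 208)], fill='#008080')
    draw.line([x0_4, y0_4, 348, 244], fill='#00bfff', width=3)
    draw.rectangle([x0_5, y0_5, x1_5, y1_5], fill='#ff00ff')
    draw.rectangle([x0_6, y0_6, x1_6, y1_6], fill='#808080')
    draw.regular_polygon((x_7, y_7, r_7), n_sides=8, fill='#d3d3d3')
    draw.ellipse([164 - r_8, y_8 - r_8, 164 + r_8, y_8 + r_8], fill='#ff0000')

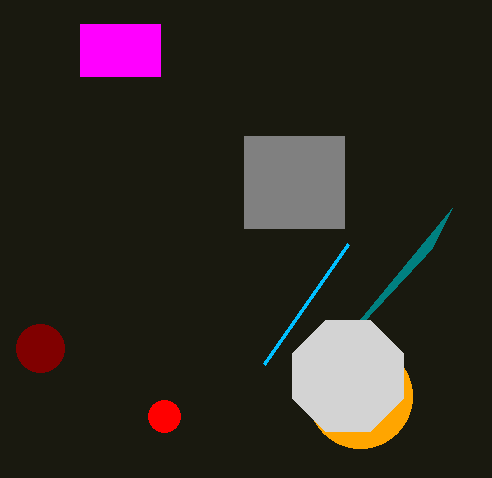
x_1 = 40, y_1 = 348, r_1 = 24, x_2 = 360, x1_3 = 432, y1_3 = 248, x0_4 = 264, y0_4 = 364, x0_5 = 80, y0_5 = 24, x1_5 = 160, y1_5 = 76, x0_6 = 244, y0_6 = 136, x1_6 = 344, y1_6 = 228, x_7 = 348, y_7 = 376, r_7 = 60, y_8 = 416, r_8 = 16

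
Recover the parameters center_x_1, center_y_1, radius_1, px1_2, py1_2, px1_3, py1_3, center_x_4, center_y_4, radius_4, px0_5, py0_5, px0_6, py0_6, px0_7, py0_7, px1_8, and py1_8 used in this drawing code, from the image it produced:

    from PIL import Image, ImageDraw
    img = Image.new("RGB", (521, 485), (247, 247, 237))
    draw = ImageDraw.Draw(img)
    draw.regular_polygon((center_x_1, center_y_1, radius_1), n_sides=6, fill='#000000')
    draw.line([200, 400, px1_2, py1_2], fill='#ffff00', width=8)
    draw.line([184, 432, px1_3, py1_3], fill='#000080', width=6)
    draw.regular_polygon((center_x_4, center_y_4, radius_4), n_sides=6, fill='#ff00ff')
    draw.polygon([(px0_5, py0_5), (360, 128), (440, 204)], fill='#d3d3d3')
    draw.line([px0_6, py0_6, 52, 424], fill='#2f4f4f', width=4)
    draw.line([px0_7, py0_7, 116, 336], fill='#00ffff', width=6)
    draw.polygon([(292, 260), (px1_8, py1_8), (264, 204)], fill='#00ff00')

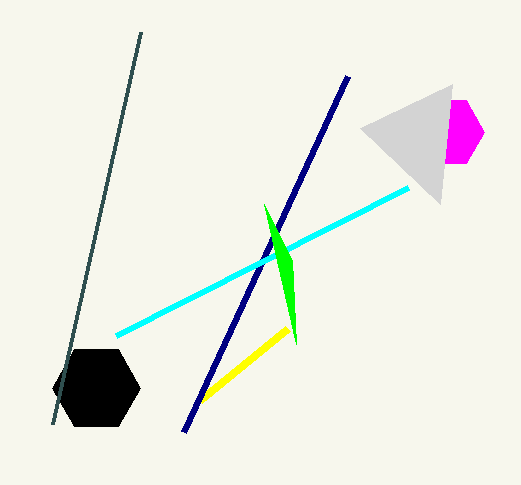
center_x_1 = 96, center_y_1 = 388, radius_1 = 44, px1_2 = 288, py1_2 = 328, px1_3 = 348, py1_3 = 76, center_x_4 = 448, center_y_4 = 132, radius_4 = 36, px0_5 = 452, py0_5 = 84, px0_6 = 140, py0_6 = 32, px0_7 = 408, py0_7 = 188, px1_8 = 296, py1_8 = 344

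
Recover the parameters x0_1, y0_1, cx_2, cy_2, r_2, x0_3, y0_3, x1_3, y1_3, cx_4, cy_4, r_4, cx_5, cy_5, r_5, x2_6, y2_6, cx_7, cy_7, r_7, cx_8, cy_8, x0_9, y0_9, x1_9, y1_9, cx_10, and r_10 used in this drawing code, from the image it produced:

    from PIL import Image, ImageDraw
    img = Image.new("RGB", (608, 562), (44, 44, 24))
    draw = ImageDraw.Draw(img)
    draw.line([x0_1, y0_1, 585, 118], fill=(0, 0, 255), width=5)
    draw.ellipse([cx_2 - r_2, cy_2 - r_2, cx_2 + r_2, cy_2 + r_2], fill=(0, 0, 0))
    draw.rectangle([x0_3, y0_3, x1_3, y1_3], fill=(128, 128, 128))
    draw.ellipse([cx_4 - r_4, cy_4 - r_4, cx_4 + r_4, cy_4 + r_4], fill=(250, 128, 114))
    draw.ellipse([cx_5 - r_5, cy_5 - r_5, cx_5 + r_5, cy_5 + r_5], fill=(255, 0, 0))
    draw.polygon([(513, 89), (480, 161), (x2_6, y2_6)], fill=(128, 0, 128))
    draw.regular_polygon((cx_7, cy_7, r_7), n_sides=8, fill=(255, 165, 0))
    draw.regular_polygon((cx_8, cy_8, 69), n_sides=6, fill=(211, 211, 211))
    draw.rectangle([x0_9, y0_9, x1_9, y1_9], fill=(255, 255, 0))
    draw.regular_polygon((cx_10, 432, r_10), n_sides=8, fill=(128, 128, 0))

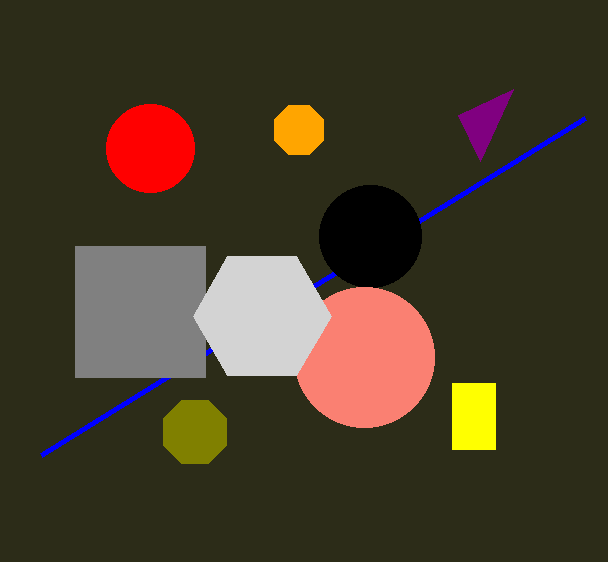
x0_1 = 41, y0_1 = 455, cx_2 = 370, cy_2 = 236, r_2 = 51, x0_3 = 75, y0_3 = 246, x1_3 = 205, y1_3 = 377, cx_4 = 364, cy_4 = 357, r_4 = 70, cx_5 = 150, cy_5 = 148, r_5 = 44, x2_6 = 458, y2_6 = 115, cx_7 = 299, cy_7 = 130, r_7 = 27, cx_8 = 262, cy_8 = 316, x0_9 = 452, y0_9 = 383, x1_9 = 495, y1_9 = 449, cx_10 = 195, r_10 = 34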